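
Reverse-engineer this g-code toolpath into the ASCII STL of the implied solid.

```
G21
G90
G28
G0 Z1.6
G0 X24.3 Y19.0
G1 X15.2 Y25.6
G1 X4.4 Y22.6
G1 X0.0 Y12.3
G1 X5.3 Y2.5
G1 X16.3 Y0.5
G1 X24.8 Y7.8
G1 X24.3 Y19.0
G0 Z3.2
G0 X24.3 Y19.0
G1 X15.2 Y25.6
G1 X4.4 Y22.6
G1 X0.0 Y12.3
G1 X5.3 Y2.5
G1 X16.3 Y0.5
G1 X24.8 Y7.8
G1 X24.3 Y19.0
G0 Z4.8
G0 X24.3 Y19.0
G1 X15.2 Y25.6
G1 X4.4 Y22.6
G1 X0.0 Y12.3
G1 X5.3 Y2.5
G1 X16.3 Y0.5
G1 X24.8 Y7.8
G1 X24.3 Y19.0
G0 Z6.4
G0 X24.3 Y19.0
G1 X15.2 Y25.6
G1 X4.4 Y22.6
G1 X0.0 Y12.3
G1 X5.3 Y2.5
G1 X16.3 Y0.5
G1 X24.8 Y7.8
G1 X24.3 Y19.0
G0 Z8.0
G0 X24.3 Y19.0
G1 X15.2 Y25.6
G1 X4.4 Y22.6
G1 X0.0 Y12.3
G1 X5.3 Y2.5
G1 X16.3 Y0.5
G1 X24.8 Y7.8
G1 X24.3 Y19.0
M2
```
solid part
  facet normal 0.0000 0.0000 -1.0000
    outer loop
      vertex 4.4 22.6 0.0
      vertex 15.2 25.6 0.0
      vertex 24.3 19.0 0.0
    endloop
  endfacet
  facet normal 0.0000 0.0000 -1.0000
    outer loop
      vertex 0.0 12.3 0.0
      vertex 4.4 22.6 0.0
      vertex 24.3 19.0 0.0
    endloop
  endfacet
  facet normal 0.0000 0.0000 -1.0000
    outer loop
      vertex 5.3 2.5 0.0
      vertex 0.0 12.3 0.0
      vertex 24.3 19.0 0.0
    endloop
  endfacet
  facet normal 0.0000 0.0000 -1.0000
    outer loop
      vertex 16.3 0.5 0.0
      vertex 5.3 2.5 0.0
      vertex 24.3 19.0 0.0
    endloop
  endfacet
  facet normal 0.0000 0.0000 -1.0000
    outer loop
      vertex 24.8 7.8 0.0
      vertex 16.3 0.5 0.0
      vertex 24.3 19.0 0.0
    endloop
  endfacet
  facet normal 0.0000 0.0000 1.0000
    outer loop
      vertex 24.3 19.0 8.0
      vertex 15.2 25.6 8.0
      vertex 4.4 22.6 8.0
    endloop
  endfacet
  facet normal 0.0000 0.0000 1.0000
    outer loop
      vertex 24.3 19.0 8.0
      vertex 4.4 22.6 8.0
      vertex 0.0 12.3 8.0
    endloop
  endfacet
  facet normal 0.0000 0.0000 1.0000
    outer loop
      vertex 24.3 19.0 8.0
      vertex 0.0 12.3 8.0
      vertex 5.3 2.5 8.0
    endloop
  endfacet
  facet normal 0.0000 0.0000 1.0000
    outer loop
      vertex 24.3 19.0 8.0
      vertex 5.3 2.5 8.0
      vertex 16.3 0.5 8.0
    endloop
  endfacet
  facet normal 0.0000 0.0000 1.0000
    outer loop
      vertex 24.3 19.0 8.0
      vertex 16.3 0.5 8.0
      vertex 24.8 7.8 8.0
    endloop
  endfacet
  facet normal 0.5871 0.8095 0.0000
    outer loop
      vertex 24.3 19.0 0.0
      vertex 15.2 25.6 0.0
      vertex 15.2 25.6 8.0
    endloop
  endfacet
  facet normal 0.5871 0.8095 0.0000
    outer loop
      vertex 24.3 19.0 0.0
      vertex 15.2 25.6 8.0
      vertex 24.3 19.0 8.0
    endloop
  endfacet
  facet normal -0.2676 0.9635 0.0000
    outer loop
      vertex 15.2 25.6 0.0
      vertex 4.4 22.6 0.0
      vertex 4.4 22.6 8.0
    endloop
  endfacet
  facet normal -0.2676 0.9635 0.0000
    outer loop
      vertex 15.2 25.6 0.0
      vertex 4.4 22.6 8.0
      vertex 15.2 25.6 8.0
    endloop
  endfacet
  facet normal -0.9196 0.3928 0.0000
    outer loop
      vertex 4.4 22.6 0.0
      vertex 0.0 12.3 0.0
      vertex 0.0 12.3 8.0
    endloop
  endfacet
  facet normal -0.9196 0.3928 0.0000
    outer loop
      vertex 4.4 22.6 0.0
      vertex 0.0 12.3 8.0
      vertex 4.4 22.6 8.0
    endloop
  endfacet
  facet normal -0.8796 -0.4757 0.0000
    outer loop
      vertex 0.0 12.3 0.0
      vertex 5.3 2.5 0.0
      vertex 5.3 2.5 8.0
    endloop
  endfacet
  facet normal -0.8796 -0.4757 0.0000
    outer loop
      vertex 0.0 12.3 0.0
      vertex 5.3 2.5 8.0
      vertex 0.0 12.3 8.0
    endloop
  endfacet
  facet normal -0.1789 -0.9839 0.0000
    outer loop
      vertex 5.3 2.5 0.0
      vertex 16.3 0.5 0.0
      vertex 16.3 0.5 8.0
    endloop
  endfacet
  facet normal -0.1789 -0.9839 0.0000
    outer loop
      vertex 5.3 2.5 0.0
      vertex 16.3 0.5 8.0
      vertex 5.3 2.5 8.0
    endloop
  endfacet
  facet normal 0.6515 -0.7586 0.0000
    outer loop
      vertex 16.3 0.5 0.0
      vertex 24.8 7.8 0.0
      vertex 24.8 7.8 8.0
    endloop
  endfacet
  facet normal 0.6515 -0.7586 0.0000
    outer loop
      vertex 16.3 0.5 0.0
      vertex 24.8 7.8 8.0
      vertex 16.3 0.5 8.0
    endloop
  endfacet
  facet normal 0.9990 0.0446 0.0000
    outer loop
      vertex 24.8 7.8 0.0
      vertex 24.3 19.0 0.0
      vertex 24.3 19.0 8.0
    endloop
  endfacet
  facet normal 0.9990 0.0446 0.0000
    outer loop
      vertex 24.8 7.8 0.0
      vertex 24.3 19.0 8.0
      vertex 24.8 7.8 8.0
    endloop
  endfacet
endsolid part

The G0 Z moves step by Δz≈1.6 mm. Every layer's G1 loop is the same polygon, so the solid is a straight extrusion of it from z=0 to z≈8. Closing with flat bottom and top caps and triangulating gives 24 facets — a regular 7-sided prism (a cylinder approximated with 7 flat sides), circumscribed radius ≈ 12.9 mm, height ≈ 8 mm.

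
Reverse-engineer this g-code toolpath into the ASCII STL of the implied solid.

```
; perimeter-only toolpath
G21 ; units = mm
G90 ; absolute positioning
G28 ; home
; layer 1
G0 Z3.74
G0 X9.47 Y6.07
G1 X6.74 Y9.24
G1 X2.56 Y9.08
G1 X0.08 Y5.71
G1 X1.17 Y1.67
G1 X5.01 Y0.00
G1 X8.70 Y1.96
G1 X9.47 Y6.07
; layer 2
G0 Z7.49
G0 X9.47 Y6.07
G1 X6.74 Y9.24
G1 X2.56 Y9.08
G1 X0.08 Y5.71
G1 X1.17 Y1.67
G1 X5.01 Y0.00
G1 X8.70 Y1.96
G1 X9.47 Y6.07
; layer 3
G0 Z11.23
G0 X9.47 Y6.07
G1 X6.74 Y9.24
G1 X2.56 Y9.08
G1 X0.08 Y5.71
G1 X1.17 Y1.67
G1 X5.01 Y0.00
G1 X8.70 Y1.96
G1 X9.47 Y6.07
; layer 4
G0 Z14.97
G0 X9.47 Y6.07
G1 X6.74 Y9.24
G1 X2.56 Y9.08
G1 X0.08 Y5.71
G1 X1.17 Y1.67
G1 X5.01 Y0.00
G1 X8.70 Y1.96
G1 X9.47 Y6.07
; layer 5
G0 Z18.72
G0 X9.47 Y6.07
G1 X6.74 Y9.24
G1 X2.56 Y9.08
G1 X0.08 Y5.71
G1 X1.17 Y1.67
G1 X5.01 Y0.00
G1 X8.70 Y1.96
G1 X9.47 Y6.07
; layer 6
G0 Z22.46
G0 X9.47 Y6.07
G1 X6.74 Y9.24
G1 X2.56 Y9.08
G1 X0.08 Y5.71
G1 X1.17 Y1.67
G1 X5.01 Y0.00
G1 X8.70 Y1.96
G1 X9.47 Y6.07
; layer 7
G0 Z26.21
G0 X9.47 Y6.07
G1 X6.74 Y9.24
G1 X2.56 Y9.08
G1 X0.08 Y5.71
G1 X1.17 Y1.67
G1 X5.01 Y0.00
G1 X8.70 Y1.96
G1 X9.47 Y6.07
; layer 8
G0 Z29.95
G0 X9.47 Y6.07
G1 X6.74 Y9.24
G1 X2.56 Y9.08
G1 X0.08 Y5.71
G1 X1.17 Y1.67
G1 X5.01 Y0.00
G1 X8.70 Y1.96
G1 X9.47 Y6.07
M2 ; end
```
solid part
  facet normal 0.0000 0.0000 -1.0000
    outer loop
      vertex 2.56 9.08 0.00
      vertex 6.74 9.24 0.00
      vertex 9.47 6.07 0.00
    endloop
  endfacet
  facet normal 0.0000 0.0000 -1.0000
    outer loop
      vertex 0.08 5.71 0.00
      vertex 2.56 9.08 0.00
      vertex 9.47 6.07 0.00
    endloop
  endfacet
  facet normal 0.0000 0.0000 -1.0000
    outer loop
      vertex 1.17 1.67 0.00
      vertex 0.08 5.71 0.00
      vertex 9.47 6.07 0.00
    endloop
  endfacet
  facet normal 0.0000 0.0000 -1.0000
    outer loop
      vertex 5.01 0.00 0.00
      vertex 1.17 1.67 0.00
      vertex 9.47 6.07 0.00
    endloop
  endfacet
  facet normal 0.0000 0.0000 -1.0000
    outer loop
      vertex 8.70 1.96 0.00
      vertex 5.01 0.00 0.00
      vertex 9.47 6.07 0.00
    endloop
  endfacet
  facet normal 0.0000 0.0000 1.0000
    outer loop
      vertex 9.47 6.07 29.95
      vertex 6.74 9.24 29.95
      vertex 2.56 9.08 29.95
    endloop
  endfacet
  facet normal 0.0000 0.0000 1.0000
    outer loop
      vertex 9.47 6.07 29.95
      vertex 2.56 9.08 29.95
      vertex 0.08 5.71 29.95
    endloop
  endfacet
  facet normal 0.0000 0.0000 1.0000
    outer loop
      vertex 9.47 6.07 29.95
      vertex 0.08 5.71 29.95
      vertex 1.17 1.67 29.95
    endloop
  endfacet
  facet normal 0.0000 0.0000 1.0000
    outer loop
      vertex 9.47 6.07 29.95
      vertex 1.17 1.67 29.95
      vertex 5.01 0.00 29.95
    endloop
  endfacet
  facet normal 0.0000 0.0000 1.0000
    outer loop
      vertex 9.47 6.07 29.95
      vertex 5.01 0.00 29.95
      vertex 8.70 1.96 29.95
    endloop
  endfacet
  facet normal 0.7577 0.6526 0.0000
    outer loop
      vertex 9.47 6.07 0.00
      vertex 6.74 9.24 0.00
      vertex 6.74 9.24 29.95
    endloop
  endfacet
  facet normal 0.7577 0.6526 0.0000
    outer loop
      vertex 9.47 6.07 0.00
      vertex 6.74 9.24 29.95
      vertex 9.47 6.07 29.95
    endloop
  endfacet
  facet normal -0.0382 0.9993 0.0000
    outer loop
      vertex 6.74 9.24 0.00
      vertex 2.56 9.08 0.00
      vertex 2.56 9.08 29.95
    endloop
  endfacet
  facet normal -0.0382 0.9993 0.0000
    outer loop
      vertex 6.74 9.24 0.00
      vertex 2.56 9.08 29.95
      vertex 6.74 9.24 29.95
    endloop
  endfacet
  facet normal -0.8054 0.5927 0.0000
    outer loop
      vertex 2.56 9.08 0.00
      vertex 0.08 5.71 0.00
      vertex 0.08 5.71 29.95
    endloop
  endfacet
  facet normal -0.8054 0.5927 0.0000
    outer loop
      vertex 2.56 9.08 0.00
      vertex 0.08 5.71 29.95
      vertex 2.56 9.08 29.95
    endloop
  endfacet
  facet normal -0.9655 -0.2605 0.0000
    outer loop
      vertex 0.08 5.71 0.00
      vertex 1.17 1.67 0.00
      vertex 1.17 1.67 29.95
    endloop
  endfacet
  facet normal -0.9655 -0.2605 0.0000
    outer loop
      vertex 0.08 5.71 0.00
      vertex 1.17 1.67 29.95
      vertex 0.08 5.71 29.95
    endloop
  endfacet
  facet normal -0.3988 -0.9170 0.0000
    outer loop
      vertex 1.17 1.67 0.00
      vertex 5.01 0.00 0.00
      vertex 5.01 0.00 29.95
    endloop
  endfacet
  facet normal -0.3988 -0.9170 0.0000
    outer loop
      vertex 1.17 1.67 0.00
      vertex 5.01 0.00 29.95
      vertex 1.17 1.67 29.95
    endloop
  endfacet
  facet normal 0.4691 -0.8831 0.0000
    outer loop
      vertex 5.01 0.00 0.00
      vertex 8.70 1.96 0.00
      vertex 8.70 1.96 29.95
    endloop
  endfacet
  facet normal 0.4691 -0.8831 0.0000
    outer loop
      vertex 5.01 0.00 0.00
      vertex 8.70 1.96 29.95
      vertex 5.01 0.00 29.95
    endloop
  endfacet
  facet normal 0.9829 -0.1841 0.0000
    outer loop
      vertex 8.70 1.96 0.00
      vertex 9.47 6.07 0.00
      vertex 9.47 6.07 29.95
    endloop
  endfacet
  facet normal 0.9829 -0.1841 0.0000
    outer loop
      vertex 8.70 1.96 0.00
      vertex 9.47 6.07 29.95
      vertex 8.70 1.96 29.95
    endloop
  endfacet
endsolid part

The G0 Z moves step by Δz≈3.74 mm. Every layer's G1 loop is the same polygon, so the solid is a straight extrusion of it from z=0 to z≈29.9. Closing with flat bottom and top caps and triangulating gives 24 facets — a regular 7-sided prism (a cylinder approximated with 7 flat sides), circumscribed radius ≈ 4.82 mm, height ≈ 29.9 mm.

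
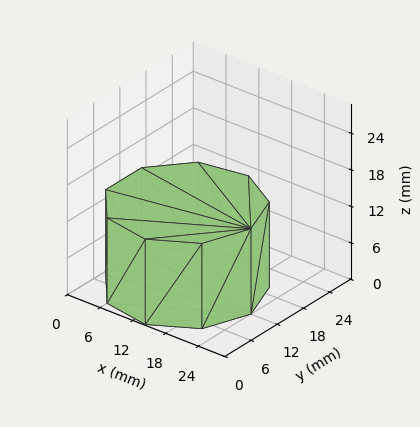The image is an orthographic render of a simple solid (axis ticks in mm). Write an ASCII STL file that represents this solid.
Reading the render: the shape is a regular 9-sided prism (a cylinder approximated with 9 flat sides), circumscribed radius ≈ 12 mm, height ≈ 14 mm (dimensions read to the nearest mm from the axis ticks). For the STL, each face is triangulated and given an outward normal.

solid part
  facet normal 0.0000 0.0000 -1.0000
    outer loop
      vertex 14.1 23.8 0.0
      vertex 21.2 19.7 0.0
      vertex 24.0 12.0 0.0
    endloop
  endfacet
  facet normal 0.0000 0.0000 -1.0000
    outer loop
      vertex 6.0 22.4 0.0
      vertex 14.1 23.8 0.0
      vertex 24.0 12.0 0.0
    endloop
  endfacet
  facet normal 0.0000 0.0000 -1.0000
    outer loop
      vertex 0.7 16.1 0.0
      vertex 6.0 22.4 0.0
      vertex 24.0 12.0 0.0
    endloop
  endfacet
  facet normal 0.0000 0.0000 -1.0000
    outer loop
      vertex 0.7 7.9 0.0
      vertex 0.7 16.1 0.0
      vertex 24.0 12.0 0.0
    endloop
  endfacet
  facet normal 0.0000 0.0000 -1.0000
    outer loop
      vertex 6.0 1.6 0.0
      vertex 0.7 7.9 0.0
      vertex 24.0 12.0 0.0
    endloop
  endfacet
  facet normal 0.0000 0.0000 -1.0000
    outer loop
      vertex 14.1 0.2 0.0
      vertex 6.0 1.6 0.0
      vertex 24.0 12.0 0.0
    endloop
  endfacet
  facet normal 0.0000 0.0000 -1.0000
    outer loop
      vertex 21.2 4.3 0.0
      vertex 14.1 0.2 0.0
      vertex 24.0 12.0 0.0
    endloop
  endfacet
  facet normal 0.0000 0.0000 1.0000
    outer loop
      vertex 24.0 12.0 14.0
      vertex 21.2 19.7 14.0
      vertex 14.1 23.8 14.0
    endloop
  endfacet
  facet normal 0.0000 0.0000 1.0000
    outer loop
      vertex 24.0 12.0 14.0
      vertex 14.1 23.8 14.0
      vertex 6.0 22.4 14.0
    endloop
  endfacet
  facet normal 0.0000 0.0000 1.0000
    outer loop
      vertex 24.0 12.0 14.0
      vertex 6.0 22.4 14.0
      vertex 0.7 16.1 14.0
    endloop
  endfacet
  facet normal 0.0000 0.0000 1.0000
    outer loop
      vertex 24.0 12.0 14.0
      vertex 0.7 16.1 14.0
      vertex 0.7 7.9 14.0
    endloop
  endfacet
  facet normal 0.0000 0.0000 1.0000
    outer loop
      vertex 24.0 12.0 14.0
      vertex 0.7 7.9 14.0
      vertex 6.0 1.6 14.0
    endloop
  endfacet
  facet normal 0.0000 0.0000 1.0000
    outer loop
      vertex 24.0 12.0 14.0
      vertex 6.0 1.6 14.0
      vertex 14.1 0.2 14.0
    endloop
  endfacet
  facet normal 0.0000 0.0000 1.0000
    outer loop
      vertex 24.0 12.0 14.0
      vertex 14.1 0.2 14.0
      vertex 21.2 4.3 14.0
    endloop
  endfacet
  facet normal 0.9398 0.3417 0.0000
    outer loop
      vertex 24.0 12.0 0.0
      vertex 21.2 19.7 0.0
      vertex 21.2 19.7 14.0
    endloop
  endfacet
  facet normal 0.9398 0.3417 0.0000
    outer loop
      vertex 24.0 12.0 0.0
      vertex 21.2 19.7 14.0
      vertex 24.0 12.0 14.0
    endloop
  endfacet
  facet normal 0.5001 0.8660 0.0000
    outer loop
      vertex 21.2 19.7 0.0
      vertex 14.1 23.8 0.0
      vertex 14.1 23.8 14.0
    endloop
  endfacet
  facet normal 0.5001 0.8660 0.0000
    outer loop
      vertex 21.2 19.7 0.0
      vertex 14.1 23.8 14.0
      vertex 21.2 19.7 14.0
    endloop
  endfacet
  facet normal -0.1703 0.9854 0.0000
    outer loop
      vertex 14.1 23.8 0.0
      vertex 6.0 22.4 0.0
      vertex 6.0 22.4 14.0
    endloop
  endfacet
  facet normal -0.1703 0.9854 0.0000
    outer loop
      vertex 14.1 23.8 0.0
      vertex 6.0 22.4 14.0
      vertex 14.1 23.8 14.0
    endloop
  endfacet
  facet normal -0.7652 0.6438 0.0000
    outer loop
      vertex 6.0 22.4 0.0
      vertex 0.7 16.1 0.0
      vertex 0.7 16.1 14.0
    endloop
  endfacet
  facet normal -0.7652 0.6438 0.0000
    outer loop
      vertex 6.0 22.4 0.0
      vertex 0.7 16.1 14.0
      vertex 6.0 22.4 14.0
    endloop
  endfacet
  facet normal -1.0000 0.0000 0.0000
    outer loop
      vertex 0.7 16.1 0.0
      vertex 0.7 7.9 0.0
      vertex 0.7 7.9 14.0
    endloop
  endfacet
  facet normal -1.0000 0.0000 0.0000
    outer loop
      vertex 0.7 16.1 0.0
      vertex 0.7 7.9 14.0
      vertex 0.7 16.1 14.0
    endloop
  endfacet
  facet normal -0.7652 -0.6438 0.0000
    outer loop
      vertex 0.7 7.9 0.0
      vertex 6.0 1.6 0.0
      vertex 6.0 1.6 14.0
    endloop
  endfacet
  facet normal -0.7652 -0.6438 0.0000
    outer loop
      vertex 0.7 7.9 0.0
      vertex 6.0 1.6 14.0
      vertex 0.7 7.9 14.0
    endloop
  endfacet
  facet normal -0.1703 -0.9854 0.0000
    outer loop
      vertex 6.0 1.6 0.0
      vertex 14.1 0.2 0.0
      vertex 14.1 0.2 14.0
    endloop
  endfacet
  facet normal -0.1703 -0.9854 0.0000
    outer loop
      vertex 6.0 1.6 0.0
      vertex 14.1 0.2 14.0
      vertex 6.0 1.6 14.0
    endloop
  endfacet
  facet normal 0.5001 -0.8660 0.0000
    outer loop
      vertex 14.1 0.2 0.0
      vertex 21.2 4.3 0.0
      vertex 21.2 4.3 14.0
    endloop
  endfacet
  facet normal 0.5001 -0.8660 0.0000
    outer loop
      vertex 14.1 0.2 0.0
      vertex 21.2 4.3 14.0
      vertex 14.1 0.2 14.0
    endloop
  endfacet
  facet normal 0.9398 -0.3417 0.0000
    outer loop
      vertex 21.2 4.3 0.0
      vertex 24.0 12.0 0.0
      vertex 24.0 12.0 14.0
    endloop
  endfacet
  facet normal 0.9398 -0.3417 0.0000
    outer loop
      vertex 21.2 4.3 0.0
      vertex 24.0 12.0 14.0
      vertex 21.2 4.3 14.0
    endloop
  endfacet
endsolid part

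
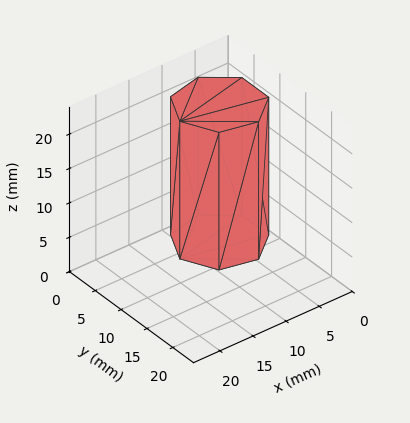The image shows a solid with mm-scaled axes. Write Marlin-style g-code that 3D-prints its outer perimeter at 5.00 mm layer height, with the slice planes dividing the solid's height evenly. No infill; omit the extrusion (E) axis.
Reading the render: the shape is a regular 7-sided prism (a cylinder approximated with 7 flat sides), circumscribed radius ≈ 6 mm, height ≈ 20 mm (dimensions read to the nearest mm from the axis ticks). For the g-code, the solid's height is divided into equal slices at the stated Δz and each level perimeter traced with G1 moves after a G0 lift.

; perimeter-only toolpath
G21 ; units = mm
G90 ; absolute positioning
G28 ; home
; layer 1
G0 Z5.00
G0 X12.00 Y6.00
G1 X9.74 Y10.69
G1 X4.66 Y11.85
G1 X0.59 Y8.60
G1 X0.59 Y3.40
G1 X4.66 Y0.15
G1 X9.74 Y1.31
G1 X12.00 Y6.00
; layer 2
G0 Z10.00
G0 X12.00 Y6.00
G1 X9.74 Y10.69
G1 X4.66 Y11.85
G1 X0.59 Y8.60
G1 X0.59 Y3.40
G1 X4.66 Y0.15
G1 X9.74 Y1.31
G1 X12.00 Y6.00
; layer 3
G0 Z15.00
G0 X12.00 Y6.00
G1 X9.74 Y10.69
G1 X4.66 Y11.85
G1 X0.59 Y8.60
G1 X0.59 Y3.40
G1 X4.66 Y0.15
G1 X9.74 Y1.31
G1 X12.00 Y6.00
; layer 4
G0 Z20.00
G0 X12.00 Y6.00
G1 X9.74 Y10.69
G1 X4.66 Y11.85
G1 X0.59 Y8.60
G1 X0.59 Y3.40
G1 X4.66 Y0.15
G1 X9.74 Y1.31
G1 X12.00 Y6.00
M2 ; end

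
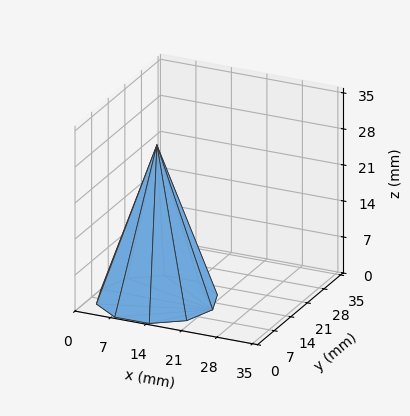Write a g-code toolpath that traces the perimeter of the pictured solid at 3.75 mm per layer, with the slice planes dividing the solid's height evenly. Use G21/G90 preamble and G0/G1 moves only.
Reading the render: the shape is a regular 10-sided pyramid, base circumscribed radius ≈ 11 mm, apex at z ≈ 30 mm (dimensions read to the nearest mm from the axis ticks). For the g-code, the solid's height is divided into equal slices at the stated Δz and each level perimeter traced with G1 moves after a G0 lift.

; perimeter-only toolpath
G21 ; units = mm
G90 ; absolute positioning
G28 ; home
; layer 1
G0 Z3.75
G0 X20.62 Y11.00
G1 X18.79 Y16.66
G1 X13.97 Y20.15
G1 X8.02 Y20.15
G1 X3.21 Y16.66
G1 X1.38 Y11.00
G1 X3.21 Y5.34
G1 X8.02 Y1.85
G1 X13.97 Y1.85
G1 X18.79 Y5.34
G1 X20.62 Y11.00
; layer 2
G0 Z7.50
G0 X19.25 Y11.00
G1 X17.67 Y15.85
G1 X13.55 Y18.84
G1 X8.45 Y18.84
G1 X4.33 Y15.85
G1 X2.75 Y11.00
G1 X4.33 Y6.15
G1 X8.45 Y3.16
G1 X13.55 Y3.16
G1 X17.67 Y6.15
G1 X19.25 Y11.00
; layer 3
G0 Z11.25
G0 X17.88 Y11.00
G1 X16.56 Y15.04
G1 X13.12 Y17.54
G1 X8.88 Y17.54
G1 X5.44 Y15.04
G1 X4.12 Y11.00
G1 X5.44 Y6.96
G1 X8.88 Y4.46
G1 X13.12 Y4.46
G1 X16.56 Y6.96
G1 X17.88 Y11.00
; layer 4
G0 Z15.00
G0 X16.50 Y11.00
G1 X15.45 Y14.23
G1 X12.70 Y16.23
G1 X9.30 Y16.23
G1 X6.55 Y14.23
G1 X5.50 Y11.00
G1 X6.55 Y7.77
G1 X9.30 Y5.77
G1 X12.70 Y5.77
G1 X15.45 Y7.77
G1 X16.50 Y11.00
; layer 5
G0 Z18.75
G0 X15.12 Y11.00
G1 X14.34 Y13.43
G1 X12.28 Y14.92
G1 X9.72 Y14.92
G1 X7.66 Y13.43
G1 X6.88 Y11.00
G1 X7.66 Y8.57
G1 X9.72 Y7.08
G1 X12.28 Y7.08
G1 X14.34 Y8.57
G1 X15.12 Y11.00
; layer 6
G0 Z22.50
G0 X13.75 Y11.00
G1 X13.22 Y12.62
G1 X11.85 Y13.62
G1 X10.15 Y13.62
G1 X8.78 Y12.62
G1 X8.25 Y11.00
G1 X8.78 Y9.38
G1 X10.15 Y8.38
G1 X11.85 Y8.38
G1 X13.22 Y9.38
G1 X13.75 Y11.00
; layer 7
G0 Z26.25
G0 X12.38 Y11.00
G1 X12.11 Y11.81
G1 X11.43 Y12.31
G1 X10.57 Y12.31
G1 X9.89 Y11.81
G1 X9.62 Y11.00
G1 X9.89 Y10.19
G1 X10.57 Y9.69
G1 X11.43 Y9.69
G1 X12.11 Y10.19
G1 X12.38 Y11.00
M2 ; end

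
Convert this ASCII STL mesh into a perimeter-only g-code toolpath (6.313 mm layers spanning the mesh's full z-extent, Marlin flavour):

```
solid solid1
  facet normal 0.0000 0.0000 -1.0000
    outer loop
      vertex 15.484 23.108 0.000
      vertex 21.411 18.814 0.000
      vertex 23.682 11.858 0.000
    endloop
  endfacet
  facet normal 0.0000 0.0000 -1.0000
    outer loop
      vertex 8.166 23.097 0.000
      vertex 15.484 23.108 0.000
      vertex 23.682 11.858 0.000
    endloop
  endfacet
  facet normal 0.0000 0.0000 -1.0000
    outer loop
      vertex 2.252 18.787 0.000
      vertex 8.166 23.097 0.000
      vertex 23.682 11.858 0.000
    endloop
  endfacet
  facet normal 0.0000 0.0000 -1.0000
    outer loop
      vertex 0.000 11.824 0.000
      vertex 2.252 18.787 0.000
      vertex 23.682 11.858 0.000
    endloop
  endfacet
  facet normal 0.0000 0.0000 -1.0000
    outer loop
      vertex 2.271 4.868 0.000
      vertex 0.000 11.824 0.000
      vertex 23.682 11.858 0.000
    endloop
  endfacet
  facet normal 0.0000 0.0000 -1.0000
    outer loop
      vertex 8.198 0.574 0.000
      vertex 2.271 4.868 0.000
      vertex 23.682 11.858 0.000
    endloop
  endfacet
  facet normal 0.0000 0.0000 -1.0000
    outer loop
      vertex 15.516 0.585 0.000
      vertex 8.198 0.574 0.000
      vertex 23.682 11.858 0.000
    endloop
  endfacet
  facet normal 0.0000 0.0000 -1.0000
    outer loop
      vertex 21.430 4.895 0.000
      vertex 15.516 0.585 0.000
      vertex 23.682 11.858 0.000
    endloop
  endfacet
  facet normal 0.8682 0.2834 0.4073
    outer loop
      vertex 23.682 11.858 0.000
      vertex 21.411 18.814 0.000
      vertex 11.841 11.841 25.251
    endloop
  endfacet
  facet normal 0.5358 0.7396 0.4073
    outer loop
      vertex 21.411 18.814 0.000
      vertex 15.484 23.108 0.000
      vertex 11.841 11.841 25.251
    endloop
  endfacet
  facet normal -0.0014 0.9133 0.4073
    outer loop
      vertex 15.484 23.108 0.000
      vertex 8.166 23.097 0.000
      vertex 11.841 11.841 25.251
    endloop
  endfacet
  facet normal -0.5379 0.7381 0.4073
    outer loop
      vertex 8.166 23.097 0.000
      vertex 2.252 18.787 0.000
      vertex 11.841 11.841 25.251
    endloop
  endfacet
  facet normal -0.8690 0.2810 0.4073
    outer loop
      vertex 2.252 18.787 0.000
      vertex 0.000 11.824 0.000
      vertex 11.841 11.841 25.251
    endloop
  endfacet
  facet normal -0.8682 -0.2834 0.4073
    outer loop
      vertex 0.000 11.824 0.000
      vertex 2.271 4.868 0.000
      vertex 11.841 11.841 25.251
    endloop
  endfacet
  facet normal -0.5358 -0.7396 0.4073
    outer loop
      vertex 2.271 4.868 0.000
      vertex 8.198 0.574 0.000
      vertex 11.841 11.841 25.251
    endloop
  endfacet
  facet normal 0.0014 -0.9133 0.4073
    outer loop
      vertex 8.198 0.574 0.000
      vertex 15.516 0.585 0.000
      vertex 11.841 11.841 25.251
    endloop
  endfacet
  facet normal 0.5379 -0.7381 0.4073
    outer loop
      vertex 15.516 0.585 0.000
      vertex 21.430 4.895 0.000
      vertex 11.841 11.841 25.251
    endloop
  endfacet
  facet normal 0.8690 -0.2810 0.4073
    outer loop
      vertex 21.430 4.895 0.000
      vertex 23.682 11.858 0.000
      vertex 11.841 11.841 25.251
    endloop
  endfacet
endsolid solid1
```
; perimeter-only toolpath
G21 ; units = mm
G90 ; absolute positioning
G28 ; home
; layer 1
G0 Z6.313
G0 X20.722 Y11.854
G1 X19.018 Y17.071
G1 X14.573 Y20.291
G1 X9.085 Y20.283
G1 X4.649 Y17.050
G1 X2.960 Y11.828
G1 X4.663 Y6.611
G1 X9.109 Y3.391
G1 X14.597 Y3.399
G1 X19.033 Y6.631
G1 X20.722 Y11.854
; layer 2
G0 Z12.626
G0 X17.761 Y11.849
G1 X16.626 Y15.328
G1 X13.662 Y17.474
G1 X10.003 Y17.469
G1 X7.046 Y15.314
G1 X5.920 Y11.832
G1 X7.056 Y8.354
G1 X10.020 Y6.207
G1 X13.678 Y6.213
G1 X16.636 Y8.368
G1 X17.761 Y11.849
; layer 3
G0 Z18.938
G0 X14.801 Y11.845
G1 X14.233 Y13.584
G1 X12.752 Y14.658
G1 X10.922 Y14.655
G1 X9.444 Y13.577
G1 X8.881 Y11.837
G1 X9.448 Y10.098
G1 X10.930 Y9.024
G1 X12.760 Y9.027
G1 X14.238 Y10.104
G1 X14.801 Y11.845
M2 ; end

The solid is a regular 10-sided pyramid, base circumscribed radius ≈ 11.8 mm, apex at z ≈ 25.3 mm. Slicing at Δz = 6.313 mm — 4 equal slices spanning the solid's height, so layer i sits at z = i·h/4 — gives 3 non-empty perimeters. Each is a 10-segment closed polygon; G0 lifts to the layer z and rapids to the start vertex, then G1 traces the edges. The cross-section shrinks linearly with z (the slice at the apex is degenerate and omitted).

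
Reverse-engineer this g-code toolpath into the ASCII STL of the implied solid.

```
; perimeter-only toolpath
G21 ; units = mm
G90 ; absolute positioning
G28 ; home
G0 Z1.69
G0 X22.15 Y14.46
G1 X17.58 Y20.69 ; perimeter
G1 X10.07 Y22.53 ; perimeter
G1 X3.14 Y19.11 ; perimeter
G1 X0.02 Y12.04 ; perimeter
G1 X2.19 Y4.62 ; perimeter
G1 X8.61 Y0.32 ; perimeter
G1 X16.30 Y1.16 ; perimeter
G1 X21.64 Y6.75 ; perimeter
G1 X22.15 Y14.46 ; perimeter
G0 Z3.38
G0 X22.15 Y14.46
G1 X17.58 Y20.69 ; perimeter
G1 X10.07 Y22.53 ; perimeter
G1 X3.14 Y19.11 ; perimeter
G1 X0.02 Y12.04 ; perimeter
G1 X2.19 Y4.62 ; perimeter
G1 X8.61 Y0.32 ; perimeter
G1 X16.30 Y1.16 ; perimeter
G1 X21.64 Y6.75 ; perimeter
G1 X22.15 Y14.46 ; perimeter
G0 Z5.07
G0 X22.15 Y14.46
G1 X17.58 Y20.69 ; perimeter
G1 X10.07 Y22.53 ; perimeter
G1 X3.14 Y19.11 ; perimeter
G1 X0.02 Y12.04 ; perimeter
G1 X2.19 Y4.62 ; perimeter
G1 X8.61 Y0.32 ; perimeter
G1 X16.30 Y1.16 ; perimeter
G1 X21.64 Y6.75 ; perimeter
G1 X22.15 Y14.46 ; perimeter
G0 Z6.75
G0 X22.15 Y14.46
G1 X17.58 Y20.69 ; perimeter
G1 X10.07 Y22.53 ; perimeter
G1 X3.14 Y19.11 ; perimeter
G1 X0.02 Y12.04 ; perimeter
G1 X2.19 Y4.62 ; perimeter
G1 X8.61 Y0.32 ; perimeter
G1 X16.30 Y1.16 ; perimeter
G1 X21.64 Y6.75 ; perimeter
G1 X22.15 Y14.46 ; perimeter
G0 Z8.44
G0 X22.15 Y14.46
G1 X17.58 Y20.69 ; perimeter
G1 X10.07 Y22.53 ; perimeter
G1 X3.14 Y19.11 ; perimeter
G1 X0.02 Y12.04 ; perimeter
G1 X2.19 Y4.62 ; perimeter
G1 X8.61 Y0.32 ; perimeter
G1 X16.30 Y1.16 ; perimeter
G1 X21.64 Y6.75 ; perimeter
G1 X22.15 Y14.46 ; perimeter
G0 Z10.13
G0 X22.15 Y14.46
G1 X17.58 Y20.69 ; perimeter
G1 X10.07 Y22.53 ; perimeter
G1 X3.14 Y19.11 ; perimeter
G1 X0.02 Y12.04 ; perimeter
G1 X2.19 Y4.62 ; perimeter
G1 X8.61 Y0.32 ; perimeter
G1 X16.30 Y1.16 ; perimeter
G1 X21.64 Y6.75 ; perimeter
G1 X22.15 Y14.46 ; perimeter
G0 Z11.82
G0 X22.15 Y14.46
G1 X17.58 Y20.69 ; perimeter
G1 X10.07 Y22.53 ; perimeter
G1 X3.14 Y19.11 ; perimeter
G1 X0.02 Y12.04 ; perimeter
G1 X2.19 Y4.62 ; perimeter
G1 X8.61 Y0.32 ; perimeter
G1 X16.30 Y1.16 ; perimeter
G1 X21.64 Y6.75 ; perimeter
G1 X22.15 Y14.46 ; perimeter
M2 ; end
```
solid part
  facet normal 0.0000 0.0000 -1.0000
    outer loop
      vertex 10.07 22.53 0.00
      vertex 17.58 20.69 0.00
      vertex 22.15 14.46 0.00
    endloop
  endfacet
  facet normal 0.0000 0.0000 -1.0000
    outer loop
      vertex 3.14 19.11 0.00
      vertex 10.07 22.53 0.00
      vertex 22.15 14.46 0.00
    endloop
  endfacet
  facet normal 0.0000 0.0000 -1.0000
    outer loop
      vertex 0.02 12.04 0.00
      vertex 3.14 19.11 0.00
      vertex 22.15 14.46 0.00
    endloop
  endfacet
  facet normal 0.0000 0.0000 -1.0000
    outer loop
      vertex 2.19 4.62 0.00
      vertex 0.02 12.04 0.00
      vertex 22.15 14.46 0.00
    endloop
  endfacet
  facet normal 0.0000 0.0000 -1.0000
    outer loop
      vertex 8.61 0.32 0.00
      vertex 2.19 4.62 0.00
      vertex 22.15 14.46 0.00
    endloop
  endfacet
  facet normal 0.0000 0.0000 -1.0000
    outer loop
      vertex 16.30 1.16 0.00
      vertex 8.61 0.32 0.00
      vertex 22.15 14.46 0.00
    endloop
  endfacet
  facet normal 0.0000 0.0000 -1.0000
    outer loop
      vertex 21.64 6.75 0.00
      vertex 16.30 1.16 0.00
      vertex 22.15 14.46 0.00
    endloop
  endfacet
  facet normal 0.0000 0.0000 1.0000
    outer loop
      vertex 22.15 14.46 11.82
      vertex 17.58 20.69 11.82
      vertex 10.07 22.53 11.82
    endloop
  endfacet
  facet normal 0.0000 0.0000 1.0000
    outer loop
      vertex 22.15 14.46 11.82
      vertex 10.07 22.53 11.82
      vertex 3.14 19.11 11.82
    endloop
  endfacet
  facet normal 0.0000 0.0000 1.0000
    outer loop
      vertex 22.15 14.46 11.82
      vertex 3.14 19.11 11.82
      vertex 0.02 12.04 11.82
    endloop
  endfacet
  facet normal 0.0000 0.0000 1.0000
    outer loop
      vertex 22.15 14.46 11.82
      vertex 0.02 12.04 11.82
      vertex 2.19 4.62 11.82
    endloop
  endfacet
  facet normal 0.0000 0.0000 1.0000
    outer loop
      vertex 22.15 14.46 11.82
      vertex 2.19 4.62 11.82
      vertex 8.61 0.32 11.82
    endloop
  endfacet
  facet normal 0.0000 0.0000 1.0000
    outer loop
      vertex 22.15 14.46 11.82
      vertex 8.61 0.32 11.82
      vertex 16.30 1.16 11.82
    endloop
  endfacet
  facet normal 0.0000 0.0000 1.0000
    outer loop
      vertex 22.15 14.46 11.82
      vertex 16.30 1.16 11.82
      vertex 21.64 6.75 11.82
    endloop
  endfacet
  facet normal 0.8063 0.5915 0.0000
    outer loop
      vertex 22.15 14.46 0.00
      vertex 17.58 20.69 0.00
      vertex 17.58 20.69 11.82
    endloop
  endfacet
  facet normal 0.8063 0.5915 0.0000
    outer loop
      vertex 22.15 14.46 0.00
      vertex 17.58 20.69 11.82
      vertex 22.15 14.46 11.82
    endloop
  endfacet
  facet normal 0.2380 0.9713 0.0000
    outer loop
      vertex 17.58 20.69 0.00
      vertex 10.07 22.53 0.00
      vertex 10.07 22.53 11.82
    endloop
  endfacet
  facet normal 0.2380 0.9713 0.0000
    outer loop
      vertex 17.58 20.69 0.00
      vertex 10.07 22.53 11.82
      vertex 17.58 20.69 11.82
    endloop
  endfacet
  facet normal -0.4425 0.8967 0.0000
    outer loop
      vertex 10.07 22.53 0.00
      vertex 3.14 19.11 0.00
      vertex 3.14 19.11 11.82
    endloop
  endfacet
  facet normal -0.4425 0.8967 0.0000
    outer loop
      vertex 10.07 22.53 0.00
      vertex 3.14 19.11 11.82
      vertex 10.07 22.53 11.82
    endloop
  endfacet
  facet normal -0.9149 0.4037 0.0000
    outer loop
      vertex 3.14 19.11 0.00
      vertex 0.02 12.04 0.00
      vertex 0.02 12.04 11.82
    endloop
  endfacet
  facet normal -0.9149 0.4037 0.0000
    outer loop
      vertex 3.14 19.11 0.00
      vertex 0.02 12.04 11.82
      vertex 3.14 19.11 11.82
    endloop
  endfacet
  facet normal -0.9598 -0.2807 0.0000
    outer loop
      vertex 0.02 12.04 0.00
      vertex 2.19 4.62 0.00
      vertex 2.19 4.62 11.82
    endloop
  endfacet
  facet normal -0.9598 -0.2807 0.0000
    outer loop
      vertex 0.02 12.04 0.00
      vertex 2.19 4.62 11.82
      vertex 0.02 12.04 11.82
    endloop
  endfacet
  facet normal -0.5565 -0.8309 0.0000
    outer loop
      vertex 2.19 4.62 0.00
      vertex 8.61 0.32 0.00
      vertex 8.61 0.32 11.82
    endloop
  endfacet
  facet normal -0.5565 -0.8309 0.0000
    outer loop
      vertex 2.19 4.62 0.00
      vertex 8.61 0.32 11.82
      vertex 2.19 4.62 11.82
    endloop
  endfacet
  facet normal 0.1086 -0.9941 0.0000
    outer loop
      vertex 8.61 0.32 0.00
      vertex 16.30 1.16 0.00
      vertex 16.30 1.16 11.82
    endloop
  endfacet
  facet normal 0.1086 -0.9941 0.0000
    outer loop
      vertex 8.61 0.32 0.00
      vertex 16.30 1.16 11.82
      vertex 8.61 0.32 11.82
    endloop
  endfacet
  facet normal 0.7231 -0.6908 0.0000
    outer loop
      vertex 16.30 1.16 0.00
      vertex 21.64 6.75 0.00
      vertex 21.64 6.75 11.82
    endloop
  endfacet
  facet normal 0.7231 -0.6908 0.0000
    outer loop
      vertex 16.30 1.16 0.00
      vertex 21.64 6.75 11.82
      vertex 16.30 1.16 11.82
    endloop
  endfacet
  facet normal 0.9978 -0.0660 0.0000
    outer loop
      vertex 21.64 6.75 0.00
      vertex 22.15 14.46 0.00
      vertex 22.15 14.46 11.82
    endloop
  endfacet
  facet normal 0.9978 -0.0660 0.0000
    outer loop
      vertex 21.64 6.75 0.00
      vertex 22.15 14.46 11.82
      vertex 21.64 6.75 11.82
    endloop
  endfacet
endsolid part

The G0 Z moves step by Δz≈1.69 mm. Every layer's G1 loop is the same polygon, so the solid is a straight extrusion of it from z=0 to z≈11.8. Closing with flat bottom and top caps and triangulating gives 32 facets — a regular 9-sided prism (a cylinder approximated with 9 flat sides), circumscribed radius ≈ 11.3 mm, height ≈ 11.8 mm.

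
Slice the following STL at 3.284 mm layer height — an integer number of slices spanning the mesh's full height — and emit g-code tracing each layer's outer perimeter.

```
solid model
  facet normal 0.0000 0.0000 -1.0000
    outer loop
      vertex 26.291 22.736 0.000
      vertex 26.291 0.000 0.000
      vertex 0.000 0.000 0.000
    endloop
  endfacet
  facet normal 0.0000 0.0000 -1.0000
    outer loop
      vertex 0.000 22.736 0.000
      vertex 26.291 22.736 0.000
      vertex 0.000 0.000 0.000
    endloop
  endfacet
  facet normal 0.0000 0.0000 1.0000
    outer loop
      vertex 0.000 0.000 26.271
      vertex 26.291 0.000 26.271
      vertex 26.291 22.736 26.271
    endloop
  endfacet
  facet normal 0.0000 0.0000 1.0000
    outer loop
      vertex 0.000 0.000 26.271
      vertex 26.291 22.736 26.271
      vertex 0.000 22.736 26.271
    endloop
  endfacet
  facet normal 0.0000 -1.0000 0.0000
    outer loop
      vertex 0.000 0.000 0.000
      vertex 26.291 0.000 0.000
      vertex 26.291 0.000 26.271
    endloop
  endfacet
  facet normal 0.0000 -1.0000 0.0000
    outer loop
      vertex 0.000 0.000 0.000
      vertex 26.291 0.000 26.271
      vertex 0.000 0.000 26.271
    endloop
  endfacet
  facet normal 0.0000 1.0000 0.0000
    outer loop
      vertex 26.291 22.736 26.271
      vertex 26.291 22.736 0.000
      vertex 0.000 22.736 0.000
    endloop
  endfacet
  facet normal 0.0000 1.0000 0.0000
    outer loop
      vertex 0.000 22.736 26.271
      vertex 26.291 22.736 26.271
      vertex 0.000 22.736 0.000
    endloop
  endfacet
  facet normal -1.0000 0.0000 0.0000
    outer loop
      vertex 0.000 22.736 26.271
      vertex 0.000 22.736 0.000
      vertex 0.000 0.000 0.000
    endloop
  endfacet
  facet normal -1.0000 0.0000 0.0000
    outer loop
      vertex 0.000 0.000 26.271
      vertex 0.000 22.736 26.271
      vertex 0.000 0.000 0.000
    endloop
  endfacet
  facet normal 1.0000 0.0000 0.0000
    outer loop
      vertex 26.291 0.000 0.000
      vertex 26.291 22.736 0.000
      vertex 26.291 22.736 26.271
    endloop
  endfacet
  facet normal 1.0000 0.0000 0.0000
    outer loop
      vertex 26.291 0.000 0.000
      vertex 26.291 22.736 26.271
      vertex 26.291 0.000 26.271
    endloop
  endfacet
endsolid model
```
; perimeter-only toolpath
G21 ; units = mm
G90 ; absolute positioning
G28 ; home
; layer 1
G0 Z3.284
G0 X0.000 Y0.000
G1 X26.291 Y0.000
G1 X26.291 Y22.736
G1 X0.000 Y22.736
G1 X0.000 Y0.000
; layer 2
G0 Z6.568
G0 X0.000 Y0.000
G1 X26.291 Y0.000
G1 X26.291 Y22.736
G1 X0.000 Y22.736
G1 X0.000 Y0.000
; layer 3
G0 Z9.852
G0 X0.000 Y0.000
G1 X26.291 Y0.000
G1 X26.291 Y22.736
G1 X0.000 Y22.736
G1 X0.000 Y0.000
; layer 4
G0 Z13.136
G0 X0.000 Y0.000
G1 X26.291 Y0.000
G1 X26.291 Y22.736
G1 X0.000 Y22.736
G1 X0.000 Y0.000
; layer 5
G0 Z16.419
G0 X0.000 Y0.000
G1 X26.291 Y0.000
G1 X26.291 Y22.736
G1 X0.000 Y22.736
G1 X0.000 Y0.000
; layer 6
G0 Z19.703
G0 X0.000 Y0.000
G1 X26.291 Y0.000
G1 X26.291 Y22.736
G1 X0.000 Y22.736
G1 X0.000 Y0.000
; layer 7
G0 Z22.987
G0 X0.000 Y0.000
G1 X26.291 Y0.000
G1 X26.291 Y22.736
G1 X0.000 Y22.736
G1 X0.000 Y0.000
; layer 8
G0 Z26.271
G0 X0.000 Y0.000
G1 X26.291 Y0.000
G1 X26.291 Y22.736
G1 X0.000 Y22.736
G1 X0.000 Y0.000
M2 ; end

The solid is a rectangular box, roughly 26.3 × 22.7 mm footprint and 26.3 mm tall. Slicing at Δz = 3.284 mm — 8 equal slices spanning the solid's height, so layer i sits at z = i·h/8 — gives 8 non-empty perimeters. Each is a 4-segment closed polygon; G0 lifts to the layer z and rapids to the start vertex, then G1 traces the edges.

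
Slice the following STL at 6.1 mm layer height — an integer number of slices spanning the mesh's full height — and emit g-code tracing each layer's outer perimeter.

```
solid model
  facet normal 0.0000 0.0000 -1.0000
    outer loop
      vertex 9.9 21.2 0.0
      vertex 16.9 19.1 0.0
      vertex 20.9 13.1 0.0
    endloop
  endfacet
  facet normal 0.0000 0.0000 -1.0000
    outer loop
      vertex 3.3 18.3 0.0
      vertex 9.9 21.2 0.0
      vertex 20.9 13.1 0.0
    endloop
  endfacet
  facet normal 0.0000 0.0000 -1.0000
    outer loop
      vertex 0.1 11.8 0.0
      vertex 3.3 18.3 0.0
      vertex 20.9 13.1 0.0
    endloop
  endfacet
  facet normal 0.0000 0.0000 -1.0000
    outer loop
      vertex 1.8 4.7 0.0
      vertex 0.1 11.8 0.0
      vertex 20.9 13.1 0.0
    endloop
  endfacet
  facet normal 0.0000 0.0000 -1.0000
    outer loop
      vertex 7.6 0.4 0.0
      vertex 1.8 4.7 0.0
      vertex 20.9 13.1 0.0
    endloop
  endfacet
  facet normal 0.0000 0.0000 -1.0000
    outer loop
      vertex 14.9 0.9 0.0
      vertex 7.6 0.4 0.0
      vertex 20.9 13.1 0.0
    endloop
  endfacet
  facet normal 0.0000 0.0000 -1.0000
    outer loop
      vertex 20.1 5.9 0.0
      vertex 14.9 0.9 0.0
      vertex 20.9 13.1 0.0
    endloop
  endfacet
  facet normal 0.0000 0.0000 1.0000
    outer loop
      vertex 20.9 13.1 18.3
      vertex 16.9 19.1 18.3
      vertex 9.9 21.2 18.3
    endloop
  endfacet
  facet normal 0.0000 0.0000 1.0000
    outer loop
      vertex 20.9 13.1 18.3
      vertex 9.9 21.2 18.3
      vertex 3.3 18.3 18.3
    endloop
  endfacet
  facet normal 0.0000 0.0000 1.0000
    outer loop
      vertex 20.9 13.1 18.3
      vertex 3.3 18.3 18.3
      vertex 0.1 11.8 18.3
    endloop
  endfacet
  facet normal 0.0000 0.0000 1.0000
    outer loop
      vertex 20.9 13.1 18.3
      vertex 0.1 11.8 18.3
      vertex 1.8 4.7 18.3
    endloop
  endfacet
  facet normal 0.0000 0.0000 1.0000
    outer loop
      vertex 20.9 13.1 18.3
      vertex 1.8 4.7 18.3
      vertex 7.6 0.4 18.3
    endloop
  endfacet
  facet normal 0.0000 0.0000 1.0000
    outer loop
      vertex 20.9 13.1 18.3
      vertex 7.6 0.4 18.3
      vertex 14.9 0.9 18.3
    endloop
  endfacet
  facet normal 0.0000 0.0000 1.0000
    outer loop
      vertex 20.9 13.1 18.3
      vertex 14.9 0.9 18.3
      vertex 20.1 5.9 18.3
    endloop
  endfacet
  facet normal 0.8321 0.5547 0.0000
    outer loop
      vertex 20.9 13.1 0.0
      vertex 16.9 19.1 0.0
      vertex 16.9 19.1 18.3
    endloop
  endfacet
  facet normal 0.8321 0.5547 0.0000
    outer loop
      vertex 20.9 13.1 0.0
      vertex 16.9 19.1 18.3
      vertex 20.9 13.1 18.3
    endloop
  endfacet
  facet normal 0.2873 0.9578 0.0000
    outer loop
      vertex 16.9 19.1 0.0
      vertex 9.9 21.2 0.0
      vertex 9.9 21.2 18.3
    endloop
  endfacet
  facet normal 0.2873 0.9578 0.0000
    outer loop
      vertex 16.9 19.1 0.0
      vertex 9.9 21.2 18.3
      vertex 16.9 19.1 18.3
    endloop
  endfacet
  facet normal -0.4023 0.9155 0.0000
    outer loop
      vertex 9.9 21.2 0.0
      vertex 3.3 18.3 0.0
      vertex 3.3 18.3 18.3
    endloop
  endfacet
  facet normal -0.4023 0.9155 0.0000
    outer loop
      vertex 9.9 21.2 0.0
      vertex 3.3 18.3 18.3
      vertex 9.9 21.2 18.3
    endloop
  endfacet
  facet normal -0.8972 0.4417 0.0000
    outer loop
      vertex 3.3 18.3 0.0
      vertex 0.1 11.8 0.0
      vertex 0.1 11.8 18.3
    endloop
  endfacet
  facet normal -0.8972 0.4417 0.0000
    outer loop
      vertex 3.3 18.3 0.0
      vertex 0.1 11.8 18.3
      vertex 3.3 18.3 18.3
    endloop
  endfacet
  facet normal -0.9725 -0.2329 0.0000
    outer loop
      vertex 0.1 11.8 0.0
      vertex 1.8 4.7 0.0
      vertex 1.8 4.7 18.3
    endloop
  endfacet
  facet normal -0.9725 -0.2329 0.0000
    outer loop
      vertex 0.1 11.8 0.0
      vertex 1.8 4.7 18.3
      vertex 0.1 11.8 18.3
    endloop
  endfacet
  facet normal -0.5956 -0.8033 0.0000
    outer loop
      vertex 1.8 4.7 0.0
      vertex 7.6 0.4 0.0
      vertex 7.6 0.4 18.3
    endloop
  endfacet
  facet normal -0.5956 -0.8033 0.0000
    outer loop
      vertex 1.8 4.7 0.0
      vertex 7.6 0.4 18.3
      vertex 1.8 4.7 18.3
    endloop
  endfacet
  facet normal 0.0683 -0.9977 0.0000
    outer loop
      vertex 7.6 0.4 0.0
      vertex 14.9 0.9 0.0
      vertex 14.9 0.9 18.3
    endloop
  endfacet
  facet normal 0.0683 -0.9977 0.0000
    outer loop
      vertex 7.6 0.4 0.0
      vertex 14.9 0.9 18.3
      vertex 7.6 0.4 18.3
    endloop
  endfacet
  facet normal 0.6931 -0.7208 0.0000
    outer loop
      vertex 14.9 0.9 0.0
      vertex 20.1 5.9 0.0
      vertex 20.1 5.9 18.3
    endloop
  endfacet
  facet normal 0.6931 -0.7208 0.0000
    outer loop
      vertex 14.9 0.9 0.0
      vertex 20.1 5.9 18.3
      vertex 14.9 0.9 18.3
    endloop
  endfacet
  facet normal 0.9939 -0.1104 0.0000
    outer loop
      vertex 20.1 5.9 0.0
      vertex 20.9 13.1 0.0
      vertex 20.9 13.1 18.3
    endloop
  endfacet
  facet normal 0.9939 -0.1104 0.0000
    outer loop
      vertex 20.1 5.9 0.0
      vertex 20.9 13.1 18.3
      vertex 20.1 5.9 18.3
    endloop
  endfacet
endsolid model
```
; perimeter-only toolpath
G21 ; units = mm
G90 ; absolute positioning
G28 ; home
; layer 1
G0 Z6.1
G0 X20.9 Y13.1
G1 X16.9 Y19.1
G1 X9.9 Y21.2
G1 X3.3 Y18.3
G1 X0.1 Y11.8
G1 X1.8 Y4.7
G1 X7.6 Y0.4
G1 X14.9 Y0.9
G1 X20.1 Y5.9
G1 X20.9 Y13.1
; layer 2
G0 Z12.2
G0 X20.9 Y13.1
G1 X16.9 Y19.1
G1 X9.9 Y21.2
G1 X3.3 Y18.3
G1 X0.1 Y11.8
G1 X1.8 Y4.7
G1 X7.6 Y0.4
G1 X14.9 Y0.9
G1 X20.1 Y5.9
G1 X20.9 Y13.1
; layer 3
G0 Z18.3
G0 X20.9 Y13.1
G1 X16.9 Y19.1
G1 X9.9 Y21.2
G1 X3.3 Y18.3
G1 X0.1 Y11.8
G1 X1.8 Y4.7
G1 X7.6 Y0.4
G1 X14.9 Y0.9
G1 X20.1 Y5.9
G1 X20.9 Y13.1
M2 ; end

The solid is a regular 9-sided prism (a cylinder approximated with 9 flat sides), circumscribed radius ≈ 10.6 mm, height ≈ 18.3 mm. Slicing at Δz = 6.1 mm — 3 equal slices spanning the solid's height, so layer i sits at z = i·h/3 — gives 3 non-empty perimeters. Each is a 9-segment closed polygon; G0 lifts to the layer z and rapids to the start vertex, then G1 traces the edges.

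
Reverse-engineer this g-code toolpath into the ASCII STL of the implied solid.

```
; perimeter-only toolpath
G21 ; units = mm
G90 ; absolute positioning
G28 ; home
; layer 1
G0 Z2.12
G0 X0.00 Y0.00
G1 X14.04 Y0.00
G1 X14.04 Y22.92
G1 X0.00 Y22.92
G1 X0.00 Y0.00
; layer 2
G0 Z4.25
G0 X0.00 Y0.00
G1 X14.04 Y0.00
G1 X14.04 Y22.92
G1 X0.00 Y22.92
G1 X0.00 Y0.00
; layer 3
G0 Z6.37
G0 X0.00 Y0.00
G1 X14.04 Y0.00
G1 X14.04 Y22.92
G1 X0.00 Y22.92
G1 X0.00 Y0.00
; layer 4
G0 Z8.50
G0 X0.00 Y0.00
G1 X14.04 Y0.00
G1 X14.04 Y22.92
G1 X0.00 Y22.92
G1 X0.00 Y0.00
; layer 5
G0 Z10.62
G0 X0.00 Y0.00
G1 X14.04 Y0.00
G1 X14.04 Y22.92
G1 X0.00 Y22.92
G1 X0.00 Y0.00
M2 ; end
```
solid part
  facet normal 0.0000 0.0000 -1.0000
    outer loop
      vertex 14.04 22.92 0.00
      vertex 14.04 0.00 0.00
      vertex 0.00 0.00 0.00
    endloop
  endfacet
  facet normal 0.0000 0.0000 -1.0000
    outer loop
      vertex 0.00 22.92 0.00
      vertex 14.04 22.92 0.00
      vertex 0.00 0.00 0.00
    endloop
  endfacet
  facet normal 0.0000 0.0000 1.0000
    outer loop
      vertex 0.00 0.00 10.62
      vertex 14.04 0.00 10.62
      vertex 14.04 22.92 10.62
    endloop
  endfacet
  facet normal 0.0000 0.0000 1.0000
    outer loop
      vertex 0.00 0.00 10.62
      vertex 14.04 22.92 10.62
      vertex 0.00 22.92 10.62
    endloop
  endfacet
  facet normal 0.0000 -1.0000 0.0000
    outer loop
      vertex 0.00 0.00 0.00
      vertex 14.04 0.00 0.00
      vertex 14.04 0.00 10.62
    endloop
  endfacet
  facet normal 0.0000 -1.0000 0.0000
    outer loop
      vertex 0.00 0.00 0.00
      vertex 14.04 0.00 10.62
      vertex 0.00 0.00 10.62
    endloop
  endfacet
  facet normal 0.0000 1.0000 0.0000
    outer loop
      vertex 14.04 22.92 10.62
      vertex 14.04 22.92 0.00
      vertex 0.00 22.92 0.00
    endloop
  endfacet
  facet normal 0.0000 1.0000 0.0000
    outer loop
      vertex 0.00 22.92 10.62
      vertex 14.04 22.92 10.62
      vertex 0.00 22.92 0.00
    endloop
  endfacet
  facet normal -1.0000 0.0000 0.0000
    outer loop
      vertex 0.00 22.92 10.62
      vertex 0.00 22.92 0.00
      vertex 0.00 0.00 0.00
    endloop
  endfacet
  facet normal -1.0000 0.0000 0.0000
    outer loop
      vertex 0.00 0.00 10.62
      vertex 0.00 22.92 10.62
      vertex 0.00 0.00 0.00
    endloop
  endfacet
  facet normal 1.0000 0.0000 0.0000
    outer loop
      vertex 14.04 0.00 0.00
      vertex 14.04 22.92 0.00
      vertex 14.04 22.92 10.62
    endloop
  endfacet
  facet normal 1.0000 0.0000 0.0000
    outer loop
      vertex 14.04 0.00 0.00
      vertex 14.04 22.92 10.62
      vertex 14.04 0.00 10.62
    endloop
  endfacet
endsolid part

The G0 Z moves step by Δz≈2.12 mm. Every layer's G1 loop is the same polygon, so the solid is a straight extrusion of it from z=0 to z≈10.6. Closing with flat bottom and top caps and triangulating gives 12 facets — a rectangular box, roughly 14 × 22.9 mm footprint and 10.6 mm tall.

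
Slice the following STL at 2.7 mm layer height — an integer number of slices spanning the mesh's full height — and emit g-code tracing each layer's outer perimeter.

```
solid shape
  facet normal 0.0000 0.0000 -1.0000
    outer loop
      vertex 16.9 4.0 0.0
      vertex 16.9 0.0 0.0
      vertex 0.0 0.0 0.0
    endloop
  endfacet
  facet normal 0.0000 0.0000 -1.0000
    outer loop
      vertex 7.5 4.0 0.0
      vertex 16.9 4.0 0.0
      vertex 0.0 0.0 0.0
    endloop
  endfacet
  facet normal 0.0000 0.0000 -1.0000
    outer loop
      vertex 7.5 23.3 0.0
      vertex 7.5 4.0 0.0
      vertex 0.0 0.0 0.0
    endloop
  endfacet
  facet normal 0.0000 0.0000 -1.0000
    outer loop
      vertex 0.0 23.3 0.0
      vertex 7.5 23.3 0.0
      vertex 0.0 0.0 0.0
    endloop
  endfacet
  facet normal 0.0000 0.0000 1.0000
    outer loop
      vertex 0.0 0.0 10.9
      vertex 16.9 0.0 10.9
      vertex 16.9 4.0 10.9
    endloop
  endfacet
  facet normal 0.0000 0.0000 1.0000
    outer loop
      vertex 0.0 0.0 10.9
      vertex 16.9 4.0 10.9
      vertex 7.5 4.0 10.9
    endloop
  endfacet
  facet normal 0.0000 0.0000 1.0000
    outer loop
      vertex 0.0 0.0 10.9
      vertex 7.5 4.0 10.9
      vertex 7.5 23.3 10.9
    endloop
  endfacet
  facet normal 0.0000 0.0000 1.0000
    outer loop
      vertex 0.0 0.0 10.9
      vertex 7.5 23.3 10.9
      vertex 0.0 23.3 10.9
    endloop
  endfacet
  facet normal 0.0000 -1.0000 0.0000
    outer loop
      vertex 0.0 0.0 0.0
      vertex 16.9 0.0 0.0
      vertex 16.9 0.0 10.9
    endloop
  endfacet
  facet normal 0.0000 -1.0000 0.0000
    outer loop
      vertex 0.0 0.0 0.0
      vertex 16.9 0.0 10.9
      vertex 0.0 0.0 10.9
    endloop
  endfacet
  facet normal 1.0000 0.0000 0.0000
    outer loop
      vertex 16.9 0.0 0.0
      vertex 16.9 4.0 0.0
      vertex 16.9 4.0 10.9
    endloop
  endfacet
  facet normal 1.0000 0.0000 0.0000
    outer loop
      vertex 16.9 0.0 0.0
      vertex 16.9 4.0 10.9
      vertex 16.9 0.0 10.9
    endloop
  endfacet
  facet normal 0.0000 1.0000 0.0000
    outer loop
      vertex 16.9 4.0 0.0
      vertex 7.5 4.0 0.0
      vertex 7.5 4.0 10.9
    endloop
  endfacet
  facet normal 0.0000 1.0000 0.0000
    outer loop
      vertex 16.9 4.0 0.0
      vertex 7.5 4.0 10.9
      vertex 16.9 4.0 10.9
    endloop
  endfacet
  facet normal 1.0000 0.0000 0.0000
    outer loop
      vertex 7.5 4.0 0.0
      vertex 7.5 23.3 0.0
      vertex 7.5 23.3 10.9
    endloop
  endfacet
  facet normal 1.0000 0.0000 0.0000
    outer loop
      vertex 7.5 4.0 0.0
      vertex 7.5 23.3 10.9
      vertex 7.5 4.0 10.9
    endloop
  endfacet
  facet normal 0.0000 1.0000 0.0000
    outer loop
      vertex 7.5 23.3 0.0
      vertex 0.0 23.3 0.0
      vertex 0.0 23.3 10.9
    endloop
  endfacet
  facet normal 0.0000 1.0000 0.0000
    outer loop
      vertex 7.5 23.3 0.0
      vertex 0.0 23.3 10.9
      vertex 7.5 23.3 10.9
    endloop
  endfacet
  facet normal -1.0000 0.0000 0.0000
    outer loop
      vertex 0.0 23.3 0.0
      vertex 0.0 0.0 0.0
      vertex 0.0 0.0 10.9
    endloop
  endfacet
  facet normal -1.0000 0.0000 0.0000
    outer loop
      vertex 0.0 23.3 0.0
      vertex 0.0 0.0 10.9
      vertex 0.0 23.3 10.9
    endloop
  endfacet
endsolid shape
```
; perimeter-only toolpath
G21 ; units = mm
G90 ; absolute positioning
G28 ; home
; layer 1
G0 Z2.7
G0 X0.0 Y0.0
G1 X16.9 Y0.0
G1 X16.9 Y4.0
G1 X7.5 Y4.0
G1 X7.5 Y23.3
G1 X0.0 Y23.3
G1 X0.0 Y0.0
; layer 2
G0 Z5.5
G0 X0.0 Y0.0
G1 X16.9 Y0.0
G1 X16.9 Y4.0
G1 X7.5 Y4.0
G1 X7.5 Y23.3
G1 X0.0 Y23.3
G1 X0.0 Y0.0
; layer 3
G0 Z8.2
G0 X0.0 Y0.0
G1 X16.9 Y0.0
G1 X16.9 Y4.0
G1 X7.5 Y4.0
G1 X7.5 Y23.3
G1 X0.0 Y23.3
G1 X0.0 Y0.0
; layer 4
G0 Z10.9
G0 X0.0 Y0.0
G1 X16.9 Y0.0
G1 X16.9 Y4.0
G1 X7.5 Y4.0
G1 X7.5 Y23.3
G1 X0.0 Y23.3
G1 X0.0 Y0.0
M2 ; end

The solid is an L-shaped prism: outer 16.9 × 23.3 mm, arm thicknesses ≈ 4 mm (horizontal) and 7.5 mm (vertical), extruded 10.9 mm in z. Slicing at Δz = 2.7 mm — 4 equal slices spanning the solid's height, so layer i sits at z = i·h/4 — gives 4 non-empty perimeters. Each is a 6-segment closed polygon; G0 lifts to the layer z and rapids to the start vertex, then G1 traces the edges.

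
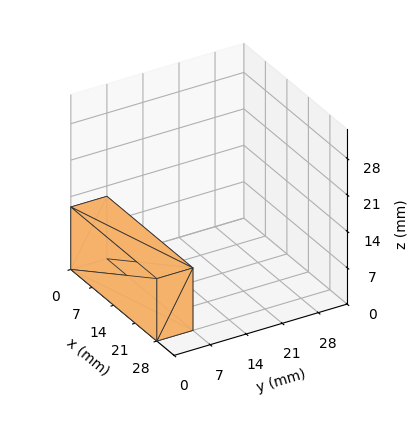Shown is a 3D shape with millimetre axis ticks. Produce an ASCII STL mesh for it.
Reading the render: the shape is a rectangular box, roughly 28 × 7 mm footprint and 12 mm tall (dimensions read to the nearest mm from the axis ticks). For the STL, each face is triangulated and given an outward normal.

solid part
  facet normal 0.0000 0.0000 -1.0000
    outer loop
      vertex 28.0 7.0 0.0
      vertex 28.0 0.0 0.0
      vertex 0.0 0.0 0.0
    endloop
  endfacet
  facet normal 0.0000 0.0000 -1.0000
    outer loop
      vertex 0.0 7.0 0.0
      vertex 28.0 7.0 0.0
      vertex 0.0 0.0 0.0
    endloop
  endfacet
  facet normal 0.0000 0.0000 1.0000
    outer loop
      vertex 0.0 0.0 12.0
      vertex 28.0 0.0 12.0
      vertex 28.0 7.0 12.0
    endloop
  endfacet
  facet normal 0.0000 0.0000 1.0000
    outer loop
      vertex 0.0 0.0 12.0
      vertex 28.0 7.0 12.0
      vertex 0.0 7.0 12.0
    endloop
  endfacet
  facet normal 0.0000 -1.0000 0.0000
    outer loop
      vertex 0.0 0.0 0.0
      vertex 28.0 0.0 0.0
      vertex 28.0 0.0 12.0
    endloop
  endfacet
  facet normal 0.0000 -1.0000 0.0000
    outer loop
      vertex 0.0 0.0 0.0
      vertex 28.0 0.0 12.0
      vertex 0.0 0.0 12.0
    endloop
  endfacet
  facet normal 0.0000 1.0000 0.0000
    outer loop
      vertex 28.0 7.0 12.0
      vertex 28.0 7.0 0.0
      vertex 0.0 7.0 0.0
    endloop
  endfacet
  facet normal 0.0000 1.0000 0.0000
    outer loop
      vertex 0.0 7.0 12.0
      vertex 28.0 7.0 12.0
      vertex 0.0 7.0 0.0
    endloop
  endfacet
  facet normal -1.0000 0.0000 0.0000
    outer loop
      vertex 0.0 7.0 12.0
      vertex 0.0 7.0 0.0
      vertex 0.0 0.0 0.0
    endloop
  endfacet
  facet normal -1.0000 0.0000 0.0000
    outer loop
      vertex 0.0 0.0 12.0
      vertex 0.0 7.0 12.0
      vertex 0.0 0.0 0.0
    endloop
  endfacet
  facet normal 1.0000 0.0000 0.0000
    outer loop
      vertex 28.0 0.0 0.0
      vertex 28.0 7.0 0.0
      vertex 28.0 7.0 12.0
    endloop
  endfacet
  facet normal 1.0000 0.0000 0.0000
    outer loop
      vertex 28.0 0.0 0.0
      vertex 28.0 7.0 12.0
      vertex 28.0 0.0 12.0
    endloop
  endfacet
endsolid part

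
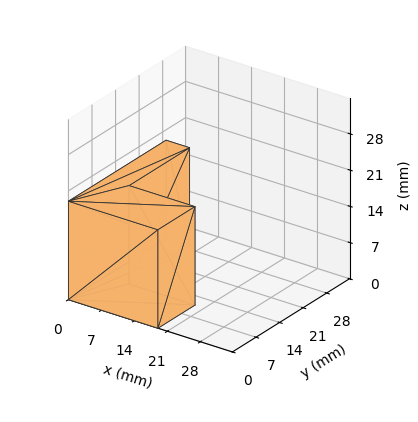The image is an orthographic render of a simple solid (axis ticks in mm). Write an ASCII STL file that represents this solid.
Reading the render: the shape is an L-shaped prism: outer 19 × 29 mm, arm thicknesses ≈ 11 mm (horizontal) and 5 mm (vertical), extruded 19 mm in z (dimensions read to the nearest mm from the axis ticks). For the STL, each face is triangulated and given an outward normal.

solid part
  facet normal 0.0000 0.0000 -1.0000
    outer loop
      vertex 19.0 11.0 0.0
      vertex 19.0 0.0 0.0
      vertex 0.0 0.0 0.0
    endloop
  endfacet
  facet normal 0.0000 0.0000 -1.0000
    outer loop
      vertex 5.0 11.0 0.0
      vertex 19.0 11.0 0.0
      vertex 0.0 0.0 0.0
    endloop
  endfacet
  facet normal 0.0000 0.0000 -1.0000
    outer loop
      vertex 5.0 29.0 0.0
      vertex 5.0 11.0 0.0
      vertex 0.0 0.0 0.0
    endloop
  endfacet
  facet normal 0.0000 0.0000 -1.0000
    outer loop
      vertex 0.0 29.0 0.0
      vertex 5.0 29.0 0.0
      vertex 0.0 0.0 0.0
    endloop
  endfacet
  facet normal 0.0000 0.0000 1.0000
    outer loop
      vertex 0.0 0.0 19.0
      vertex 19.0 0.0 19.0
      vertex 19.0 11.0 19.0
    endloop
  endfacet
  facet normal 0.0000 0.0000 1.0000
    outer loop
      vertex 0.0 0.0 19.0
      vertex 19.0 11.0 19.0
      vertex 5.0 11.0 19.0
    endloop
  endfacet
  facet normal 0.0000 0.0000 1.0000
    outer loop
      vertex 0.0 0.0 19.0
      vertex 5.0 11.0 19.0
      vertex 5.0 29.0 19.0
    endloop
  endfacet
  facet normal 0.0000 0.0000 1.0000
    outer loop
      vertex 0.0 0.0 19.0
      vertex 5.0 29.0 19.0
      vertex 0.0 29.0 19.0
    endloop
  endfacet
  facet normal 0.0000 -1.0000 0.0000
    outer loop
      vertex 0.0 0.0 0.0
      vertex 19.0 0.0 0.0
      vertex 19.0 0.0 19.0
    endloop
  endfacet
  facet normal 0.0000 -1.0000 0.0000
    outer loop
      vertex 0.0 0.0 0.0
      vertex 19.0 0.0 19.0
      vertex 0.0 0.0 19.0
    endloop
  endfacet
  facet normal 1.0000 0.0000 0.0000
    outer loop
      vertex 19.0 0.0 0.0
      vertex 19.0 11.0 0.0
      vertex 19.0 11.0 19.0
    endloop
  endfacet
  facet normal 1.0000 0.0000 0.0000
    outer loop
      vertex 19.0 0.0 0.0
      vertex 19.0 11.0 19.0
      vertex 19.0 0.0 19.0
    endloop
  endfacet
  facet normal 0.0000 1.0000 0.0000
    outer loop
      vertex 19.0 11.0 0.0
      vertex 5.0 11.0 0.0
      vertex 5.0 11.0 19.0
    endloop
  endfacet
  facet normal 0.0000 1.0000 0.0000
    outer loop
      vertex 19.0 11.0 0.0
      vertex 5.0 11.0 19.0
      vertex 19.0 11.0 19.0
    endloop
  endfacet
  facet normal 1.0000 0.0000 0.0000
    outer loop
      vertex 5.0 11.0 0.0
      vertex 5.0 29.0 0.0
      vertex 5.0 29.0 19.0
    endloop
  endfacet
  facet normal 1.0000 0.0000 0.0000
    outer loop
      vertex 5.0 11.0 0.0
      vertex 5.0 29.0 19.0
      vertex 5.0 11.0 19.0
    endloop
  endfacet
  facet normal 0.0000 1.0000 0.0000
    outer loop
      vertex 5.0 29.0 0.0
      vertex 0.0 29.0 0.0
      vertex 0.0 29.0 19.0
    endloop
  endfacet
  facet normal 0.0000 1.0000 0.0000
    outer loop
      vertex 5.0 29.0 0.0
      vertex 0.0 29.0 19.0
      vertex 5.0 29.0 19.0
    endloop
  endfacet
  facet normal -1.0000 0.0000 0.0000
    outer loop
      vertex 0.0 29.0 0.0
      vertex 0.0 0.0 0.0
      vertex 0.0 0.0 19.0
    endloop
  endfacet
  facet normal -1.0000 0.0000 0.0000
    outer loop
      vertex 0.0 29.0 0.0
      vertex 0.0 0.0 19.0
      vertex 0.0 29.0 19.0
    endloop
  endfacet
endsolid part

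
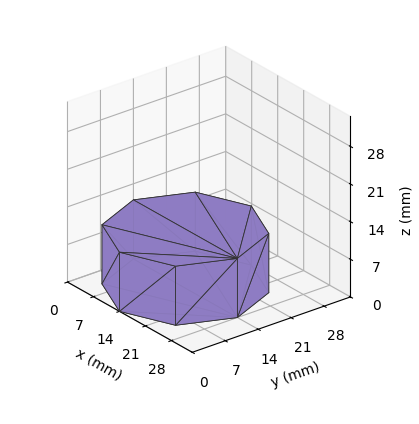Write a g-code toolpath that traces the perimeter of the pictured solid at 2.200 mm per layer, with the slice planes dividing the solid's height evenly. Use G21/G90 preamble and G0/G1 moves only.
Reading the render: the shape is a regular 8-sided prism (a cylinder approximated with 8 flat sides), circumscribed radius ≈ 14 mm, height ≈ 11 mm (dimensions read to the nearest mm from the axis ticks). For the g-code, the solid's height is divided into equal slices at the stated Δz and each level perimeter traced with G1 moves after a G0 lift.

; perimeter-only toolpath
G21 ; units = mm
G90 ; absolute positioning
G28 ; home
; layer 1
G0 Z2.200
G0 X28.000 Y14.000
G1 X23.899 Y23.899
G1 X14.000 Y28.000
G1 X4.101 Y23.899
G1 X0.000 Y14.000
G1 X4.101 Y4.101
G1 X14.000 Y0.000
G1 X23.899 Y4.101
G1 X28.000 Y14.000
; layer 2
G0 Z4.400
G0 X28.000 Y14.000
G1 X23.899 Y23.899
G1 X14.000 Y28.000
G1 X4.101 Y23.899
G1 X0.000 Y14.000
G1 X4.101 Y4.101
G1 X14.000 Y0.000
G1 X23.899 Y4.101
G1 X28.000 Y14.000
; layer 3
G0 Z6.600
G0 X28.000 Y14.000
G1 X23.899 Y23.899
G1 X14.000 Y28.000
G1 X4.101 Y23.899
G1 X0.000 Y14.000
G1 X4.101 Y4.101
G1 X14.000 Y0.000
G1 X23.899 Y4.101
G1 X28.000 Y14.000
; layer 4
G0 Z8.800
G0 X28.000 Y14.000
G1 X23.899 Y23.899
G1 X14.000 Y28.000
G1 X4.101 Y23.899
G1 X0.000 Y14.000
G1 X4.101 Y4.101
G1 X14.000 Y0.000
G1 X23.899 Y4.101
G1 X28.000 Y14.000
; layer 5
G0 Z11.000
G0 X28.000 Y14.000
G1 X23.899 Y23.899
G1 X14.000 Y28.000
G1 X4.101 Y23.899
G1 X0.000 Y14.000
G1 X4.101 Y4.101
G1 X14.000 Y0.000
G1 X23.899 Y4.101
G1 X28.000 Y14.000
M2 ; end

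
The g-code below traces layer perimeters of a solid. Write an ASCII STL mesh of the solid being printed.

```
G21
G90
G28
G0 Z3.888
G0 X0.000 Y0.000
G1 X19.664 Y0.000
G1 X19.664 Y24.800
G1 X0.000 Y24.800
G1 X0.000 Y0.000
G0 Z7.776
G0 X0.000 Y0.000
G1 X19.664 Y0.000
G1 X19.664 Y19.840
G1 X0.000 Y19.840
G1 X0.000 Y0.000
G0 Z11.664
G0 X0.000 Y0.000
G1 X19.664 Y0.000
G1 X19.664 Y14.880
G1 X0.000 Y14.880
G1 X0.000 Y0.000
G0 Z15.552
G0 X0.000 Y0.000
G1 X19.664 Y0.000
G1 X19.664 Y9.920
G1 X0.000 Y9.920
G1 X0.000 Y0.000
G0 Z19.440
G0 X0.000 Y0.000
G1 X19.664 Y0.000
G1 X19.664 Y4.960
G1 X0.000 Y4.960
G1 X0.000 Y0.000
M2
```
solid part
  facet normal 0.0000 0.0000 -1.0000
    outer loop
      vertex 19.664 29.760 0.000
      vertex 19.664 0.000 0.000
      vertex 0.000 0.000 0.000
    endloop
  endfacet
  facet normal 0.0000 0.0000 -1.0000
    outer loop
      vertex 0.000 29.760 0.000
      vertex 19.664 29.760 0.000
      vertex 0.000 0.000 0.000
    endloop
  endfacet
  facet normal 0.0000 -1.0000 0.0000
    outer loop
      vertex 0.000 0.000 0.000
      vertex 19.664 0.000 0.000
      vertex 19.664 0.000 23.328
    endloop
  endfacet
  facet normal 0.0000 -1.0000 0.0000
    outer loop
      vertex 0.000 0.000 0.000
      vertex 19.664 0.000 23.328
      vertex 0.000 0.000 23.328
    endloop
  endfacet
  facet normal 0.0000 0.6169 0.7870
    outer loop
      vertex 0.000 0.000 23.328
      vertex 19.664 0.000 23.328
      vertex 19.664 29.760 0.000
    endloop
  endfacet
  facet normal 0.0000 0.6169 0.7870
    outer loop
      vertex 0.000 0.000 23.328
      vertex 19.664 29.760 0.000
      vertex 0.000 29.760 0.000
    endloop
  endfacet
  facet normal -1.0000 0.0000 0.0000
    outer loop
      vertex 0.000 0.000 23.328
      vertex 0.000 29.760 0.000
      vertex 0.000 0.000 0.000
    endloop
  endfacet
  facet normal 1.0000 0.0000 0.0000
    outer loop
      vertex 19.664 0.000 0.000
      vertex 19.664 29.760 0.000
      vertex 19.664 0.000 23.328
    endloop
  endfacet
endsolid part

The G0 Z moves step by Δz≈3.888 mm. The G1 loops shrink linearly with z, so the solid tapers from its base footprint up to z≈23.3. Closing with a flat bottom cap and the tapered top and triangulating gives 8 facets — a wedge (ramp): 19.7 × 29.8 mm base, rising to 23.3 mm along the y=0 edge and sloping linearly to z=0 at y=29.8.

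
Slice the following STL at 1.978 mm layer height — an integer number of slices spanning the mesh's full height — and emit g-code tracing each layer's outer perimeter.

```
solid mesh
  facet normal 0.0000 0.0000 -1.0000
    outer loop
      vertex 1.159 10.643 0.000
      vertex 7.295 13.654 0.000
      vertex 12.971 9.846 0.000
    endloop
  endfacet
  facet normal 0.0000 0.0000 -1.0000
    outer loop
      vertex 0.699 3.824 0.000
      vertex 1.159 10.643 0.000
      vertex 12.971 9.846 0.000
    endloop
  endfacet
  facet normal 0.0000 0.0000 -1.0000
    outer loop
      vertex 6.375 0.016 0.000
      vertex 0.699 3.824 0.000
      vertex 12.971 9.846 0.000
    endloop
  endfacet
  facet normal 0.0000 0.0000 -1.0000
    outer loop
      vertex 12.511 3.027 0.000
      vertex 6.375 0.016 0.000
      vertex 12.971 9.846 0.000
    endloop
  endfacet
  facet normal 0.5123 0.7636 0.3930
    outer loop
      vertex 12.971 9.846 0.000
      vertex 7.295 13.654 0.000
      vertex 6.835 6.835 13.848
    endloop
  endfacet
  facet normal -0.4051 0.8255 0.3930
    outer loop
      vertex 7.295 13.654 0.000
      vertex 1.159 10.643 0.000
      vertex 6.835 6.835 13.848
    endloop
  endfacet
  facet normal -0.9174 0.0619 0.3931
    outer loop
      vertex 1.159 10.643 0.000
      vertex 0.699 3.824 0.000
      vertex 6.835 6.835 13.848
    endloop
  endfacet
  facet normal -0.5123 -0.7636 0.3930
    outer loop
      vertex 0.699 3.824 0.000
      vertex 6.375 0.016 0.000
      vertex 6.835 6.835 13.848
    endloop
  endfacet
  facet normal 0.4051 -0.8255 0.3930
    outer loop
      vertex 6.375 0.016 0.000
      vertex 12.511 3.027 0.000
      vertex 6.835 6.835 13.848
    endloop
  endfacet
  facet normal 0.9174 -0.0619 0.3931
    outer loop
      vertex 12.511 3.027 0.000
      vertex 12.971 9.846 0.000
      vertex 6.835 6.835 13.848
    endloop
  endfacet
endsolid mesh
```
; perimeter-only toolpath
G21 ; units = mm
G90 ; absolute positioning
G28 ; home
; layer 1
G0 Z1.978
G0 X12.094 Y9.416
G1 X7.229 Y12.680
G1 X1.970 Y10.099
G1 X1.576 Y4.254
G1 X6.441 Y0.990
G1 X11.700 Y3.571
G1 X12.094 Y9.416
; layer 2
G0 Z3.957
G0 X11.218 Y8.986
G1 X7.164 Y11.706
G1 X2.781 Y9.555
G1 X2.452 Y4.684
G1 X6.506 Y1.964
G1 X10.889 Y4.115
G1 X11.218 Y8.986
; layer 3
G0 Z5.935
G0 X10.341 Y8.556
G1 X7.098 Y10.732
G1 X3.592 Y9.011
G1 X3.329 Y5.114
G1 X6.572 Y2.938
G1 X10.078 Y4.659
G1 X10.341 Y8.556
; layer 4
G0 Z7.913
G0 X9.465 Y8.125
G1 X7.032 Y9.757
G1 X4.402 Y8.467
G1 X4.205 Y5.545
G1 X6.638 Y3.913
G1 X9.268 Y5.203
G1 X9.465 Y8.125
; layer 5
G0 Z9.891
G0 X8.588 Y7.695
G1 X6.966 Y8.783
G1 X5.213 Y7.923
G1 X5.082 Y5.975
G1 X6.704 Y4.887
G1 X8.457 Y5.747
G1 X8.588 Y7.695
; layer 6
G0 Z11.870
G0 X7.712 Y7.265
G1 X6.901 Y7.809
G1 X6.024 Y7.379
G1 X5.958 Y6.405
G1 X6.769 Y5.861
G1 X7.646 Y6.291
G1 X7.712 Y7.265
M2 ; end

The solid is a regular 6-sided pyramid, base circumscribed radius ≈ 6.83 mm, apex at z ≈ 13.8 mm. Slicing at Δz = 1.978 mm — 7 equal slices spanning the solid's height, so layer i sits at z = i·h/7 — gives 6 non-empty perimeters. Each is a 6-segment closed polygon; G0 lifts to the layer z and rapids to the start vertex, then G1 traces the edges. The cross-section shrinks linearly with z (the slice at the apex is degenerate and omitted).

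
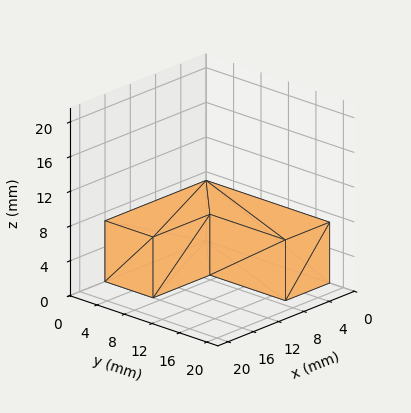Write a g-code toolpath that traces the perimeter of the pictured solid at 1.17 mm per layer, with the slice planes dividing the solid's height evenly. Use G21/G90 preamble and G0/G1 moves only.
Reading the render: the shape is an L-shaped prism: outer 16 × 18 mm, arm thicknesses ≈ 7 mm (horizontal) and 7 mm (vertical), extruded 7 mm in z (dimensions read to the nearest mm from the axis ticks). For the g-code, the solid's height is divided into equal slices at the stated Δz and each level perimeter traced with G1 moves after a G0 lift.

; perimeter-only toolpath
G21 ; units = mm
G90 ; absolute positioning
G28 ; home
; layer 1
G0 Z1.17
G0 X0.00 Y0.00
G1 X16.00 Y0.00
G1 X16.00 Y7.00
G1 X7.00 Y7.00
G1 X7.00 Y18.00
G1 X0.00 Y18.00
G1 X0.00 Y0.00
; layer 2
G0 Z2.33
G0 X0.00 Y0.00
G1 X16.00 Y0.00
G1 X16.00 Y7.00
G1 X7.00 Y7.00
G1 X7.00 Y18.00
G1 X0.00 Y18.00
G1 X0.00 Y0.00
; layer 3
G0 Z3.50
G0 X0.00 Y0.00
G1 X16.00 Y0.00
G1 X16.00 Y7.00
G1 X7.00 Y7.00
G1 X7.00 Y18.00
G1 X0.00 Y18.00
G1 X0.00 Y0.00
; layer 4
G0 Z4.67
G0 X0.00 Y0.00
G1 X16.00 Y0.00
G1 X16.00 Y7.00
G1 X7.00 Y7.00
G1 X7.00 Y18.00
G1 X0.00 Y18.00
G1 X0.00 Y0.00
; layer 5
G0 Z5.83
G0 X0.00 Y0.00
G1 X16.00 Y0.00
G1 X16.00 Y7.00
G1 X7.00 Y7.00
G1 X7.00 Y18.00
G1 X0.00 Y18.00
G1 X0.00 Y0.00
; layer 6
G0 Z7.00
G0 X0.00 Y0.00
G1 X16.00 Y0.00
G1 X16.00 Y7.00
G1 X7.00 Y7.00
G1 X7.00 Y18.00
G1 X0.00 Y18.00
G1 X0.00 Y0.00
M2 ; end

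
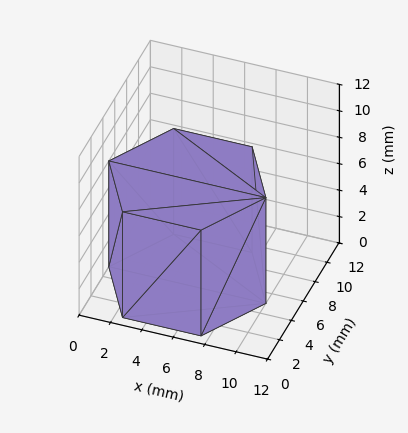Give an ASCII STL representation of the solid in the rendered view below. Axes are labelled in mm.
Reading the render: the shape is a regular 6-sided prism (a cylinder approximated with 6 flat sides), circumscribed radius ≈ 5 mm, height ≈ 8 mm (dimensions read to the nearest mm from the axis ticks). For the STL, each face is triangulated and given an outward normal.

solid part
  facet normal 0.0000 0.0000 -1.0000
    outer loop
      vertex 2.5 9.3 0.0
      vertex 7.5 9.3 0.0
      vertex 10.0 5.0 0.0
    endloop
  endfacet
  facet normal 0.0000 0.0000 -1.0000
    outer loop
      vertex 0.0 5.0 0.0
      vertex 2.5 9.3 0.0
      vertex 10.0 5.0 0.0
    endloop
  endfacet
  facet normal 0.0000 0.0000 -1.0000
    outer loop
      vertex 2.5 0.7 0.0
      vertex 0.0 5.0 0.0
      vertex 10.0 5.0 0.0
    endloop
  endfacet
  facet normal 0.0000 0.0000 -1.0000
    outer loop
      vertex 7.5 0.7 0.0
      vertex 2.5 0.7 0.0
      vertex 10.0 5.0 0.0
    endloop
  endfacet
  facet normal 0.0000 0.0000 1.0000
    outer loop
      vertex 10.0 5.0 8.0
      vertex 7.5 9.3 8.0
      vertex 2.5 9.3 8.0
    endloop
  endfacet
  facet normal 0.0000 0.0000 1.0000
    outer loop
      vertex 10.0 5.0 8.0
      vertex 2.5 9.3 8.0
      vertex 0.0 5.0 8.0
    endloop
  endfacet
  facet normal 0.0000 0.0000 1.0000
    outer loop
      vertex 10.0 5.0 8.0
      vertex 0.0 5.0 8.0
      vertex 2.5 0.7 8.0
    endloop
  endfacet
  facet normal 0.0000 0.0000 1.0000
    outer loop
      vertex 10.0 5.0 8.0
      vertex 2.5 0.7 8.0
      vertex 7.5 0.7 8.0
    endloop
  endfacet
  facet normal 0.8645 0.5026 0.0000
    outer loop
      vertex 10.0 5.0 0.0
      vertex 7.5 9.3 0.0
      vertex 7.5 9.3 8.0
    endloop
  endfacet
  facet normal 0.8645 0.5026 0.0000
    outer loop
      vertex 10.0 5.0 0.0
      vertex 7.5 9.3 8.0
      vertex 10.0 5.0 8.0
    endloop
  endfacet
  facet normal 0.0000 1.0000 0.0000
    outer loop
      vertex 7.5 9.3 0.0
      vertex 2.5 9.3 0.0
      vertex 2.5 9.3 8.0
    endloop
  endfacet
  facet normal 0.0000 1.0000 0.0000
    outer loop
      vertex 7.5 9.3 0.0
      vertex 2.5 9.3 8.0
      vertex 7.5 9.3 8.0
    endloop
  endfacet
  facet normal -0.8645 0.5026 0.0000
    outer loop
      vertex 2.5 9.3 0.0
      vertex 0.0 5.0 0.0
      vertex 0.0 5.0 8.0
    endloop
  endfacet
  facet normal -0.8645 0.5026 0.0000
    outer loop
      vertex 2.5 9.3 0.0
      vertex 0.0 5.0 8.0
      vertex 2.5 9.3 8.0
    endloop
  endfacet
  facet normal -0.8645 -0.5026 0.0000
    outer loop
      vertex 0.0 5.0 0.0
      vertex 2.5 0.7 0.0
      vertex 2.5 0.7 8.0
    endloop
  endfacet
  facet normal -0.8645 -0.5026 0.0000
    outer loop
      vertex 0.0 5.0 0.0
      vertex 2.5 0.7 8.0
      vertex 0.0 5.0 8.0
    endloop
  endfacet
  facet normal 0.0000 -1.0000 0.0000
    outer loop
      vertex 2.5 0.7 0.0
      vertex 7.5 0.7 0.0
      vertex 7.5 0.7 8.0
    endloop
  endfacet
  facet normal 0.0000 -1.0000 0.0000
    outer loop
      vertex 2.5 0.7 0.0
      vertex 7.5 0.7 8.0
      vertex 2.5 0.7 8.0
    endloop
  endfacet
  facet normal 0.8645 -0.5026 0.0000
    outer loop
      vertex 7.5 0.7 0.0
      vertex 10.0 5.0 0.0
      vertex 10.0 5.0 8.0
    endloop
  endfacet
  facet normal 0.8645 -0.5026 0.0000
    outer loop
      vertex 7.5 0.7 0.0
      vertex 10.0 5.0 8.0
      vertex 7.5 0.7 8.0
    endloop
  endfacet
endsolid part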